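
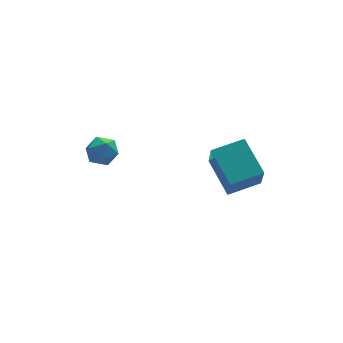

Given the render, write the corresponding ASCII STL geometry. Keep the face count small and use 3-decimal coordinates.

solid 
facet normal -0.997 0.075 0.023
outer loop
vertex -4.29 -0.875 0.304
vertex -4.356 -1.661 0.011
vertex -4.326 -1.521 0.84
endloop
endfacet
facet normal -0.699 0.480 0.531
outer loop
vertex -4.29 -0.875 0.304
vertex -4.326 -1.521 0.84
vertex -3.788 -0.89 0.978
endloop
endfacet
facet normal -0.258 0.942 0.213
outer loop
vertex -4.29 -0.875 0.304
vertex -3.788 -0.89 0.978
vertex -3.485 -0.639 0.235
endloop
endfacet
facet normal -0.284 0.824 -0.490
outer loop
vertex -4.29 -0.875 0.304
vertex -3.485 -0.639 0.235
vertex -3.836 -1.115 -0.363
endloop
endfacet
facet normal -0.740 0.289 -0.608
outer loop
vertex -4.29 -0.875 0.304
vertex -3.836 -1.115 -0.363
vertex -4.356 -1.661 0.011
endloop
endfacet
facet normal -0.308 0.055 0.950
outer loop
vertex -3.788 -0.89 0.978
vertex -4.326 -1.521 0.84
vertex -3.544 -1.685 1.103
endloop
endfacet
facet normal -0.790 -0.600 0.130
outer loop
vertex -4.326 -1.521 0.84
vertex -4.356 -1.661 0.011
vertex -3.895 -2.161 0.505
endloop
endfacet
facet normal -0.374 -0.255 -0.892
outer loop
vertex -4.356 -1.661 0.011
vertex -3.836 -1.115 -0.363
vertex -3.592 -1.91 -0.238
endloop
endfacet
facet normal 0.364 0.613 -0.701
outer loop
vertex -3.836 -1.115 -0.363
vertex -3.485 -0.639 0.235
vertex -3.054 -1.279 -0.1
endloop
endfacet
facet normal 0.404 0.804 0.436
outer loop
vertex -3.485 -0.639 0.235
vertex -3.788 -0.89 0.978
vertex -3.024 -1.139 0.729
endloop
endfacet
facet normal 0.284 -0.824 0.490
outer loop
vertex -3.09 -1.925 0.436
vertex -3.544 -1.685 1.103
vertex -3.895 -2.161 0.505
endloop
endfacet
facet normal 0.258 -0.942 -0.213
outer loop
vertex -3.09 -1.925 0.436
vertex -3.895 -2.161 0.505
vertex -3.592 -1.91 -0.238
endloop
endfacet
facet normal 0.699 -0.480 -0.531
outer loop
vertex -3.09 -1.925 0.436
vertex -3.592 -1.91 -0.238
vertex -3.054 -1.279 -0.1
endloop
endfacet
facet normal 0.997 -0.075 -0.023
outer loop
vertex -3.09 -1.925 0.436
vertex -3.054 -1.279 -0.1
vertex -3.024 -1.139 0.729
endloop
endfacet
facet normal 0.740 -0.289 0.608
outer loop
vertex -3.09 -1.925 0.436
vertex -3.024 -1.139 0.729
vertex -3.544 -1.685 1.103
endloop
endfacet
facet normal -0.364 -0.613 0.701
outer loop
vertex -3.895 -2.161 0.505
vertex -3.544 -1.685 1.103
vertex -4.326 -1.521 0.84
endloop
endfacet
facet normal -0.404 -0.804 -0.436
outer loop
vertex -3.592 -1.91 -0.238
vertex -3.895 -2.161 0.505
vertex -4.356 -1.661 0.011
endloop
endfacet
facet normal 0.308 -0.055 -0.950
outer loop
vertex -3.054 -1.279 -0.1
vertex -3.592 -1.91 -0.238
vertex -3.836 -1.115 -0.363
endloop
endfacet
facet normal 0.790 0.600 -0.130
outer loop
vertex -3.024 -1.139 0.729
vertex -3.054 -1.279 -0.1
vertex -3.485 -0.639 0.235
endloop
endfacet
facet normal 0.374 0.255 0.892
outer loop
vertex -3.544 -1.685 1.103
vertex -3.024 -1.139 0.729
vertex -3.788 -0.89 0.978
endloop
endfacet
facet normal -0.983 -0.047 -0.176
outer loop
vertex 1.263 -4.465 -0.872
vertex 0.999 -2.669 0.123
vertex 1.509 -3.529 -2.495
endloop
endfacet
facet normal 0.128 -0.867 -0.481
outer loop
vertex 3.141 -3.451 -2.203
vertex 1.263 -4.465 -0.872
vertex 1.509 -3.529 -2.495
endloop
endfacet
facet normal -0.983 -0.047 -0.176
outer loop
vertex 1.509 -3.529 -2.495
vertex 0.999 -2.669 0.123
vertex 1.245 -1.733 -1.501
endloop
endfacet
facet normal 0.130 0.495 -0.859
outer loop
vertex 1.245 -1.733 -1.501
vertex 3.141 -3.451 -2.203
vertex 1.509 -3.529 -2.495
endloop
endfacet
facet normal -0.130 -0.495 0.859
outer loop
vertex 1.263 -4.465 -0.872
vertex 2.631 -2.591 0.415
vertex 0.999 -2.669 0.123
endloop
endfacet
facet normal 0.128 -0.868 -0.481
outer loop
vertex 2.895 -4.387 -0.579
vertex 1.263 -4.465 -0.872
vertex 3.141 -3.451 -2.203
endloop
endfacet
facet normal -0.131 -0.495 0.859
outer loop
vertex 2.895 -4.387 -0.579
vertex 2.631 -2.591 0.415
vertex 1.263 -4.465 -0.872
endloop
endfacet
facet normal -0.127 0.868 0.481
outer loop
vertex 0.999 -2.669 0.123
vertex 2.631 -2.591 0.415
vertex 1.245 -1.733 -1.501
endloop
endfacet
facet normal 0.131 0.495 -0.859
outer loop
vertex 2.877 -1.655 -1.208
vertex 3.141 -3.451 -2.203
vertex 1.245 -1.733 -1.501
endloop
endfacet
facet normal -0.128 0.867 0.481
outer loop
vertex 1.245 -1.733 -1.501
vertex 2.631 -2.591 0.415
vertex 2.877 -1.655 -1.208
endloop
endfacet
facet normal 0.983 0.047 0.176
outer loop
vertex 2.877 -1.655 -1.208
vertex 2.895 -4.387 -0.579
vertex 3.141 -3.451 -2.203
endloop
endfacet
facet normal 0.983 0.047 0.176
outer loop
vertex 2.631 -2.591 0.415
vertex 2.895 -4.387 -0.579
vertex 2.877 -1.655 -1.208
endloop
endfacet

endsolid


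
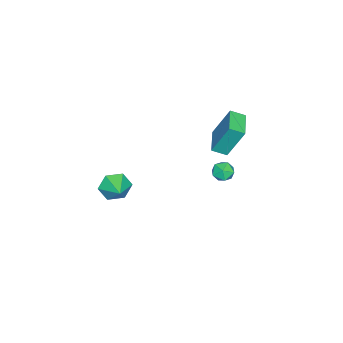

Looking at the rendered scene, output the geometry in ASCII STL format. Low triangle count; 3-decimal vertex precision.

solid 
facet normal -0.932 -0.356 0.071
outer loop
vertex -2.779 1.459 2.547
vertex -3.096 2.213 2.172
vertex -2.587 0.568 0.6
endloop
endfacet
facet normal 0.352 -0.837 0.418
outer loop
vertex -1.124 1.127 0.488
vertex -2.779 1.459 2.547
vertex -2.587 0.568 0.6
endloop
endfacet
facet normal -0.932 -0.356 0.071
outer loop
vertex -2.587 0.568 0.6
vertex -3.096 2.213 2.172
vertex -2.904 1.322 0.224
endloop
endfacet
facet normal 0.089 -0.414 -0.906
outer loop
vertex -2.904 1.322 0.224
vertex -1.124 1.127 0.488
vertex -2.587 0.568 0.6
endloop
endfacet
facet normal -0.089 0.413 0.906
outer loop
vertex -2.779 1.459 2.547
vertex -1.633 2.772 2.06
vertex -3.096 2.213 2.172
endloop
endfacet
facet normal 0.352 -0.838 0.418
outer loop
vertex -1.316 2.018 2.436
vertex -2.779 1.459 2.547
vertex -1.124 1.127 0.488
endloop
endfacet
facet normal -0.089 0.414 0.906
outer loop
vertex -1.316 2.018 2.436
vertex -1.633 2.772 2.06
vertex -2.779 1.459 2.547
endloop
endfacet
facet normal -0.352 0.838 -0.418
outer loop
vertex -3.096 2.213 2.172
vertex -1.633 2.772 2.06
vertex -2.904 1.322 0.224
endloop
endfacet
facet normal 0.089 -0.413 -0.906
outer loop
vertex -1.441 1.881 0.113
vertex -1.124 1.127 0.488
vertex -2.904 1.322 0.224
endloop
endfacet
facet normal -0.352 0.838 -0.418
outer loop
vertex -2.904 1.322 0.224
vertex -1.633 2.772 2.06
vertex -1.441 1.881 0.113
endloop
endfacet
facet normal 0.932 0.356 -0.071
outer loop
vertex -1.441 1.881 0.113
vertex -1.316 2.018 2.436
vertex -1.124 1.127 0.488
endloop
endfacet
facet normal 0.932 0.356 -0.071
outer loop
vertex -1.633 2.772 2.06
vertex -1.316 2.018 2.436
vertex -1.441 1.881 0.113
endloop
endfacet
facet normal -0.724 -0.589 -0.360
outer loop
vertex 0.591 -4.076 -4.229
vertex 0.052 -3.866 -3.488
vertex 0.009 -3.338 -4.265
endloop
endfacet
facet normal 0.657 0.490 -0.572
outer loop
vertex 0.591 -4.076 -4.229
vertex 0.009 -3.338 -4.265
vertex 0.928 -3.154 -3.052
endloop
endfacet
facet normal -0.725 -0.588 -0.359
outer loop
vertex 0.009 -3.338 -4.265
vertex 0.052 -3.866 -3.488
vertex -0.529 -3.128 -3.524
endloop
endfacet
facet normal 0.086 0.973 -0.213
outer loop
vertex 0.009 -3.338 -4.265
vertex -0.529 -3.128 -3.524
vertex 0.928 -3.154 -3.052
endloop
endfacet
facet normal -0.724 -0.588 -0.360
outer loop
vertex -0.529 -3.128 -3.524
vertex 0.052 -3.866 -3.488
vertex -0.487 -3.656 -2.747
endloop
endfacet
facet normal -0.167 0.811 0.560
outer loop
vertex -0.529 -3.128 -3.524
vertex -0.487 -3.656 -2.747
vertex 0.928 -3.154 -3.052
endloop
endfacet
facet normal -0.724 -0.588 -0.360
outer loop
vertex -0.487 -3.656 -2.747
vertex 0.052 -3.866 -3.488
vertex 0.094 -4.393 -2.711
endloop
endfacet
facet normal 0.151 0.167 0.974
outer loop
vertex -0.487 -3.656 -2.747
vertex 0.094 -4.393 -2.711
vertex 0.928 -3.154 -3.052
endloop
endfacet
facet normal -0.725 -0.588 -0.360
outer loop
vertex 0.094 -4.393 -2.711
vertex 0.052 -3.866 -3.488
vertex 0.633 -4.604 -3.452
endloop
endfacet
facet normal 0.722 -0.317 0.615
outer loop
vertex 0.094 -4.393 -2.711
vertex 0.633 -4.604 -3.452
vertex 0.928 -3.154 -3.052
endloop
endfacet
facet normal -0.724 -0.588 -0.360
outer loop
vertex 0.633 -4.604 -3.452
vertex 0.052 -3.866 -3.488
vertex 0.591 -4.076 -4.229
endloop
endfacet
facet normal 0.975 -0.155 -0.158
outer loop
vertex 0.633 -4.604 -3.452
vertex 0.591 -4.076 -4.229
vertex 0.928 -3.154 -3.052
endloop
endfacet
facet normal -0.506 0.716 0.480
outer loop
vertex 2.348 3.749 3.029
vertex 2.632 3.574 3.59
vertex 2.91 4.025 3.21
endloop
endfacet
facet normal -0.380 0.904 -0.197
outer loop
vertex 2.348 3.749 3.029
vertex 2.91 4.025 3.21
vertex 2.818 3.851 2.589
endloop
endfacet
facet normal -0.670 0.405 -0.622
outer loop
vertex 2.348 3.749 3.029
vertex 2.818 3.851 2.589
vertex 2.483 3.291 2.585
endloop
endfacet
facet normal -0.975 -0.088 -0.206
outer loop
vertex 2.348 3.749 3.029
vertex 2.483 3.291 2.585
vertex 2.368 3.121 3.203
endloop
endfacet
facet normal -0.874 0.104 0.475
outer loop
vertex 2.348 3.749 3.029
vertex 2.368 3.121 3.203
vertex 2.632 3.574 3.59
endloop
endfacet
facet normal 0.325 0.897 -0.300
outer loop
vertex 2.818 3.851 2.589
vertex 2.91 4.025 3.21
vertex 3.392 3.739 2.877
endloop
endfacet
facet normal 0.122 0.595 0.795
outer loop
vertex 2.91 4.025 3.21
vertex 2.632 3.574 3.59
vertex 3.277 3.569 3.495
endloop
endfacet
facet normal -0.472 -0.397 0.787
outer loop
vertex 2.632 3.574 3.59
vertex 2.368 3.121 3.203
vertex 2.942 3.009 3.491
endloop
endfacet
facet normal -0.635 -0.706 -0.312
outer loop
vertex 2.368 3.121 3.203
vertex 2.483 3.291 2.585
vertex 2.85 2.835 2.87
endloop
endfacet
facet normal -0.144 0.093 -0.985
outer loop
vertex 2.483 3.291 2.585
vertex 2.818 3.851 2.589
vertex 3.128 3.286 2.49
endloop
endfacet
facet normal 0.975 0.088 0.206
outer loop
vertex 3.412 3.111 3.051
vertex 3.392 3.739 2.877
vertex 3.277 3.569 3.495
endloop
endfacet
facet normal 0.670 -0.405 0.622
outer loop
vertex 3.412 3.111 3.051
vertex 3.277 3.569 3.495
vertex 2.942 3.009 3.491
endloop
endfacet
facet normal 0.380 -0.904 0.197
outer loop
vertex 3.412 3.111 3.051
vertex 2.942 3.009 3.491
vertex 2.85 2.835 2.87
endloop
endfacet
facet normal 0.506 -0.716 -0.480
outer loop
vertex 3.412 3.111 3.051
vertex 2.85 2.835 2.87
vertex 3.128 3.286 2.49
endloop
endfacet
facet normal 0.874 -0.104 -0.475
outer loop
vertex 3.412 3.111 3.051
vertex 3.128 3.286 2.49
vertex 3.392 3.739 2.877
endloop
endfacet
facet normal 0.635 0.706 0.312
outer loop
vertex 3.277 3.569 3.495
vertex 3.392 3.739 2.877
vertex 2.91 4.025 3.21
endloop
endfacet
facet normal 0.144 -0.093 0.985
outer loop
vertex 2.942 3.009 3.491
vertex 3.277 3.569 3.495
vertex 2.632 3.574 3.59
endloop
endfacet
facet normal -0.325 -0.897 0.300
outer loop
vertex 2.85 2.835 2.87
vertex 2.942 3.009 3.491
vertex 2.368 3.121 3.203
endloop
endfacet
facet normal -0.122 -0.595 -0.795
outer loop
vertex 3.128 3.286 2.49
vertex 2.85 2.835 2.87
vertex 2.483 3.291 2.585
endloop
endfacet
facet normal 0.472 0.397 -0.787
outer loop
vertex 3.392 3.739 2.877
vertex 3.128 3.286 2.49
vertex 2.818 3.851 2.589
endloop
endfacet

endsolid


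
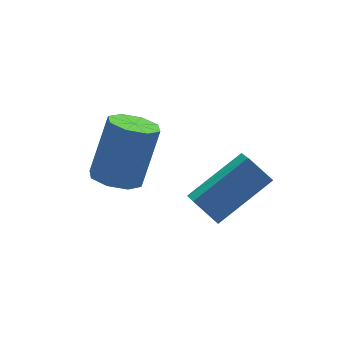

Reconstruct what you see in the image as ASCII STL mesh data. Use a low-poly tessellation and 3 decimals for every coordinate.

solid 
facet normal -0.387 -0.176 -0.905
outer loop
vertex -0.141 1.067 -4.827
vertex -0.681 1.673 -4.714
vertex 0.075 1.621 -5.027
endloop
endfacet
facet normal 0.856 -0.435 -0.280
outer loop
vertex -0.141 1.067 -4.827
vertex 0.075 1.621 -5.027
vertex 0.681 1.441 -2.898
endloop
endfacet
facet normal 0.855 -0.436 -0.280
outer loop
vertex 0.681 1.441 -2.898
vertex 0.075 1.621 -5.027
vertex 0.898 1.995 -3.098
endloop
endfacet
facet normal 0.385 0.176 0.906
outer loop
vertex 0.681 1.441 -2.898
vertex 0.898 1.995 -3.098
vertex 0.141 2.047 -2.786
endloop
endfacet
facet normal -0.387 -0.175 -0.905
outer loop
vertex 0.075 1.621 -5.027
vertex -0.681 1.673 -4.714
vertex -0.152 2.206 -5.043
endloop
endfacet
facet normal 0.848 0.318 -0.424
outer loop
vertex 0.075 1.621 -5.027
vertex -0.152 2.206 -5.043
vertex 0.898 1.995 -3.098
endloop
endfacet
facet normal 0.848 0.318 -0.424
outer loop
vertex 0.898 1.995 -3.098
vertex -0.152 2.206 -5.043
vertex 0.671 2.58 -3.114
endloop
endfacet
facet normal 0.385 0.174 0.906
outer loop
vertex 0.898 1.995 -3.098
vertex 0.671 2.58 -3.114
vertex 0.141 2.047 -2.786
endloop
endfacet
facet normal -0.386 -0.176 -0.906
outer loop
vertex -0.152 2.206 -5.043
vertex -0.681 1.673 -4.714
vertex -0.689 2.479 -4.867
endloop
endfacet
facet normal 0.345 0.883 -0.318
outer loop
vertex -0.152 2.206 -5.043
vertex -0.689 2.479 -4.867
vertex 0.671 2.58 -3.114
endloop
endfacet
facet normal 0.344 0.883 -0.318
outer loop
vertex 0.671 2.58 -3.114
vertex -0.689 2.479 -4.867
vertex 0.133 2.853 -2.938
endloop
endfacet
facet normal 0.385 0.175 0.906
outer loop
vertex 0.671 2.58 -3.114
vertex 0.133 2.853 -2.938
vertex 0.141 2.047 -2.786
endloop
endfacet
facet normal -0.385 -0.176 -0.906
outer loop
vertex -0.689 2.479 -4.867
vertex -0.681 1.673 -4.714
vertex -1.221 2.279 -4.602
endloop
endfacet
facet normal -0.363 0.931 -0.026
outer loop
vertex -0.689 2.479 -4.867
vertex -1.221 2.279 -4.602
vertex 0.133 2.853 -2.938
endloop
endfacet
facet normal -0.363 0.931 -0.026
outer loop
vertex 0.133 2.853 -2.938
vertex -1.221 2.279 -4.602
vertex -0.399 2.653 -2.673
endloop
endfacet
facet normal 0.386 0.175 0.906
outer loop
vertex 0.133 2.853 -2.938
vertex -0.399 2.653 -2.673
vertex 0.141 2.047 -2.786
endloop
endfacet
facet normal -0.385 -0.176 -0.906
outer loop
vertex -1.221 2.279 -4.602
vertex -0.681 1.673 -4.714
vertex -1.438 1.725 -4.402
endloop
endfacet
facet normal -0.855 0.436 0.280
outer loop
vertex -1.221 2.279 -4.602
vertex -1.438 1.725 -4.402
vertex -0.399 2.653 -2.673
endloop
endfacet
facet normal -0.856 0.435 0.281
outer loop
vertex -0.399 2.653 -2.673
vertex -1.438 1.725 -4.402
vertex -0.615 2.099 -2.473
endloop
endfacet
facet normal 0.387 0.176 0.905
outer loop
vertex -0.399 2.653 -2.673
vertex -0.615 2.099 -2.473
vertex 0.141 2.047 -2.786
endloop
endfacet
facet normal -0.385 -0.174 -0.906
outer loop
vertex -1.438 1.725 -4.402
vertex -0.681 1.673 -4.714
vertex -1.211 1.14 -4.386
endloop
endfacet
facet normal -0.848 -0.318 0.424
outer loop
vertex -1.438 1.725 -4.402
vertex -1.211 1.14 -4.386
vertex -0.615 2.099 -2.473
endloop
endfacet
facet normal -0.848 -0.318 0.424
outer loop
vertex -0.615 2.099 -2.473
vertex -1.211 1.14 -4.386
vertex -0.388 1.514 -2.457
endloop
endfacet
facet normal 0.387 0.175 0.905
outer loop
vertex -0.615 2.099 -2.473
vertex -0.388 1.514 -2.457
vertex 0.141 2.047 -2.786
endloop
endfacet
facet normal -0.385 -0.175 -0.906
outer loop
vertex -1.211 1.14 -4.386
vertex -0.681 1.673 -4.714
vertex -0.673 0.867 -4.562
endloop
endfacet
facet normal -0.344 -0.883 0.318
outer loop
vertex -1.211 1.14 -4.386
vertex -0.673 0.867 -4.562
vertex -0.388 1.514 -2.457
endloop
endfacet
facet normal -0.345 -0.883 0.318
outer loop
vertex -0.388 1.514 -2.457
vertex -0.673 0.867 -4.562
vertex 0.149 1.241 -2.633
endloop
endfacet
facet normal 0.386 0.176 0.906
outer loop
vertex -0.388 1.514 -2.457
vertex 0.149 1.241 -2.633
vertex 0.141 2.047 -2.786
endloop
endfacet
facet normal -0.386 -0.175 -0.906
outer loop
vertex -0.673 0.867 -4.562
vertex -0.681 1.673 -4.714
vertex -0.141 1.067 -4.827
endloop
endfacet
facet normal 0.363 -0.931 0.026
outer loop
vertex -0.673 0.867 -4.562
vertex -0.141 1.067 -4.827
vertex 0.149 1.241 -2.633
endloop
endfacet
facet normal 0.363 -0.931 0.026
outer loop
vertex 0.149 1.241 -2.633
vertex -0.141 1.067 -4.827
vertex 0.681 1.441 -2.898
endloop
endfacet
facet normal 0.385 0.176 0.906
outer loop
vertex 0.149 1.241 -2.633
vertex 0.681 1.441 -2.898
vertex 0.141 2.047 -2.786
endloop
endfacet
facet normal -0.860 -0.060 -0.508
outer loop
vertex 0.715 -1.965 -4.404
vertex 0.245 -1.369 -3.678
vertex 0.952 -1.177 -4.898
endloop
endfacet
facet normal 0.447 -0.568 -0.691
outer loop
vertex 2.775 -1.051 -3.822
vertex 0.715 -1.965 -4.404
vertex 0.952 -1.177 -4.898
endloop
endfacet
facet normal -0.860 -0.060 -0.508
outer loop
vertex 0.952 -1.177 -4.898
vertex 0.245 -1.369 -3.678
vertex 0.482 -0.581 -4.172
endloop
endfacet
facet normal 0.247 0.821 -0.514
outer loop
vertex 0.482 -0.581 -4.172
vertex 2.775 -1.051 -3.822
vertex 0.952 -1.177 -4.898
endloop
endfacet
facet normal -0.247 -0.821 0.514
outer loop
vertex 0.715 -1.965 -4.404
vertex 2.068 -1.243 -2.602
vertex 0.245 -1.369 -3.678
endloop
endfacet
facet normal 0.447 -0.568 -0.691
outer loop
vertex 2.538 -1.839 -3.328
vertex 0.715 -1.965 -4.404
vertex 2.775 -1.051 -3.822
endloop
endfacet
facet normal -0.247 -0.821 0.514
outer loop
vertex 2.538 -1.839 -3.328
vertex 2.068 -1.243 -2.602
vertex 0.715 -1.965 -4.404
endloop
endfacet
facet normal -0.447 0.568 0.691
outer loop
vertex 0.245 -1.369 -3.678
vertex 2.068 -1.243 -2.602
vertex 0.482 -0.581 -4.172
endloop
endfacet
facet normal 0.247 0.821 -0.514
outer loop
vertex 2.305 -0.455 -3.096
vertex 2.775 -1.051 -3.822
vertex 0.482 -0.581 -4.172
endloop
endfacet
facet normal -0.447 0.568 0.691
outer loop
vertex 0.482 -0.581 -4.172
vertex 2.068 -1.243 -2.602
vertex 2.305 -0.455 -3.096
endloop
endfacet
facet normal 0.860 0.060 0.508
outer loop
vertex 2.305 -0.455 -3.096
vertex 2.538 -1.839 -3.328
vertex 2.775 -1.051 -3.822
endloop
endfacet
facet normal 0.860 0.060 0.508
outer loop
vertex 2.068 -1.243 -2.602
vertex 2.538 -1.839 -3.328
vertex 2.305 -0.455 -3.096
endloop
endfacet

endsolid


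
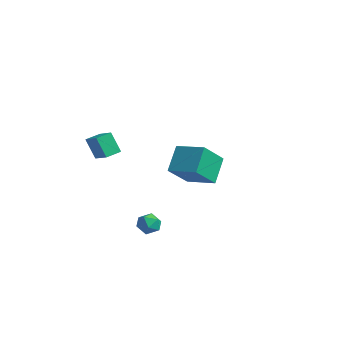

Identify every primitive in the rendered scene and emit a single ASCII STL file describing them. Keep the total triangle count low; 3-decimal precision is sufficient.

solid 
facet normal -0.368 0.877 0.308
outer loop
vertex 1.99 -2.493 -0.191
vertex 1.354 -2.728 -0.282
vertex 1.665 -2.809 0.321
endloop
endfacet
facet normal 0.260 0.739 0.621
outer loop
vertex 1.99 -2.493 -0.191
vertex 1.665 -2.809 0.321
vertex 2.325 -2.941 0.202
endloop
endfacet
facet normal 0.748 0.655 0.109
outer loop
vertex 1.99 -2.493 -0.191
vertex 2.325 -2.941 0.202
vertex 2.423 -2.94 -0.474
endloop
endfacet
facet normal 0.423 0.740 -0.522
outer loop
vertex 1.99 -2.493 -0.191
vertex 2.423 -2.94 -0.474
vertex 1.823 -2.809 -0.774
endloop
endfacet
facet normal -0.267 0.877 -0.399
outer loop
vertex 1.99 -2.493 -0.191
vertex 1.823 -2.809 -0.774
vertex 1.354 -2.728 -0.282
endloop
endfacet
facet normal 0.200 0.122 0.972
outer loop
vertex 2.325 -2.941 0.202
vertex 1.665 -2.809 0.321
vertex 1.897 -3.451 0.354
endloop
endfacet
facet normal -0.815 0.343 0.467
outer loop
vertex 1.665 -2.809 0.321
vertex 1.354 -2.728 -0.282
vertex 1.297 -3.32 0.054
endloop
endfacet
facet normal -0.651 0.344 -0.677
outer loop
vertex 1.354 -2.728 -0.282
vertex 1.823 -2.809 -0.774
vertex 1.395 -3.319 -0.622
endloop
endfacet
facet normal 0.465 0.123 -0.877
outer loop
vertex 1.823 -2.809 -0.774
vertex 2.423 -2.94 -0.474
vertex 2.055 -3.451 -0.741
endloop
endfacet
facet normal 0.990 -0.014 0.143
outer loop
vertex 2.423 -2.94 -0.474
vertex 2.325 -2.941 0.202
vertex 2.366 -3.532 -0.138
endloop
endfacet
facet normal -0.423 -0.740 0.522
outer loop
vertex 1.73 -3.767 -0.229
vertex 1.897 -3.451 0.354
vertex 1.297 -3.32 0.054
endloop
endfacet
facet normal -0.748 -0.655 -0.109
outer loop
vertex 1.73 -3.767 -0.229
vertex 1.297 -3.32 0.054
vertex 1.395 -3.319 -0.622
endloop
endfacet
facet normal -0.260 -0.739 -0.621
outer loop
vertex 1.73 -3.767 -0.229
vertex 1.395 -3.319 -0.622
vertex 2.055 -3.451 -0.741
endloop
endfacet
facet normal 0.368 -0.877 -0.308
outer loop
vertex 1.73 -3.767 -0.229
vertex 2.055 -3.451 -0.741
vertex 2.366 -3.532 -0.138
endloop
endfacet
facet normal 0.267 -0.877 0.399
outer loop
vertex 1.73 -3.767 -0.229
vertex 2.366 -3.532 -0.138
vertex 1.897 -3.451 0.354
endloop
endfacet
facet normal -0.465 -0.123 0.877
outer loop
vertex 1.297 -3.32 0.054
vertex 1.897 -3.451 0.354
vertex 1.665 -2.809 0.321
endloop
endfacet
facet normal -0.990 0.014 -0.143
outer loop
vertex 1.395 -3.319 -0.622
vertex 1.297 -3.32 0.054
vertex 1.354 -2.728 -0.282
endloop
endfacet
facet normal -0.200 -0.122 -0.972
outer loop
vertex 2.055 -3.451 -0.741
vertex 1.395 -3.319 -0.622
vertex 1.823 -2.809 -0.774
endloop
endfacet
facet normal 0.815 -0.343 -0.467
outer loop
vertex 2.366 -3.532 -0.138
vertex 2.055 -3.451 -0.741
vertex 2.423 -2.94 -0.474
endloop
endfacet
facet normal 0.651 -0.344 0.677
outer loop
vertex 1.897 -3.451 0.354
vertex 2.366 -3.532 -0.138
vertex 2.325 -2.941 0.202
endloop
endfacet
facet normal -0.931 -0.317 -0.182
outer loop
vertex -2.654 1.501 0.395
vertex -3.252 2.527 1.666
vertex -2.899 2.965 -0.901
endloop
endfacet
facet normal 0.343 -0.590 -0.731
outer loop
vertex -1.288 3.513 -0.586
vertex -2.654 1.501 0.395
vertex -2.899 2.965 -0.901
endloop
endfacet
facet normal -0.931 -0.316 -0.182
outer loop
vertex -2.899 2.965 -0.901
vertex -3.252 2.527 1.666
vertex -3.496 3.991 0.371
endloop
endfacet
facet normal -0.124 0.743 -0.658
outer loop
vertex -3.496 3.991 0.371
vertex -1.288 3.513 -0.586
vertex -2.899 2.965 -0.901
endloop
endfacet
facet normal 0.124 -0.743 0.658
outer loop
vertex -2.654 1.501 0.395
vertex -1.641 3.075 1.981
vertex -3.252 2.527 1.666
endloop
endfacet
facet normal 0.343 -0.590 -0.731
outer loop
vertex -1.044 2.049 0.709
vertex -2.654 1.501 0.395
vertex -1.288 3.513 -0.586
endloop
endfacet
facet normal 0.125 -0.743 0.658
outer loop
vertex -1.044 2.049 0.709
vertex -1.641 3.075 1.981
vertex -2.654 1.501 0.395
endloop
endfacet
facet normal -0.343 0.589 0.731
outer loop
vertex -3.252 2.527 1.666
vertex -1.641 3.075 1.981
vertex -3.496 3.991 0.371
endloop
endfacet
facet normal -0.124 0.743 -0.658
outer loop
vertex -1.886 4.539 0.685
vertex -1.288 3.513 -0.586
vertex -3.496 3.991 0.371
endloop
endfacet
facet normal -0.343 0.590 0.731
outer loop
vertex -3.496 3.991 0.371
vertex -1.641 3.075 1.981
vertex -1.886 4.539 0.685
endloop
endfacet
facet normal 0.931 0.317 0.182
outer loop
vertex -1.886 4.539 0.685
vertex -1.044 2.049 0.709
vertex -1.288 3.513 -0.586
endloop
endfacet
facet normal 0.931 0.317 0.182
outer loop
vertex -1.641 3.075 1.981
vertex -1.044 2.049 0.709
vertex -1.886 4.539 0.685
endloop
endfacet
facet normal -0.910 0.065 -0.409
outer loop
vertex -3.032 -3.301 3.779
vertex -3.035 -2.423 3.926
vertex -2.494 -3.103 2.612
endloop
endfacet
facet normal 0.003 -0.986 -0.166
outer loop
vertex -1.465 -3.177 3.074
vertex -3.032 -3.301 3.779
vertex -2.494 -3.103 2.612
endloop
endfacet
facet normal -0.910 0.065 -0.409
outer loop
vertex -2.494 -3.103 2.612
vertex -3.035 -2.423 3.926
vertex -2.497 -2.226 2.759
endloop
endfacet
facet normal 0.414 0.152 -0.898
outer loop
vertex -2.497 -2.226 2.759
vertex -1.465 -3.177 3.074
vertex -2.494 -3.103 2.612
endloop
endfacet
facet normal -0.414 -0.152 0.898
outer loop
vertex -3.032 -3.301 3.779
vertex -2.006 -2.497 4.388
vertex -3.035 -2.423 3.926
endloop
endfacet
facet normal 0.004 -0.986 -0.165
outer loop
vertex -2.003 -3.374 4.241
vertex -3.032 -3.301 3.779
vertex -1.465 -3.177 3.074
endloop
endfacet
facet normal -0.414 -0.152 0.898
outer loop
vertex -2.003 -3.374 4.241
vertex -2.006 -2.497 4.388
vertex -3.032 -3.301 3.779
endloop
endfacet
facet normal -0.003 0.986 0.165
outer loop
vertex -3.035 -2.423 3.926
vertex -2.006 -2.497 4.388
vertex -2.497 -2.226 2.759
endloop
endfacet
facet normal 0.414 0.152 -0.898
outer loop
vertex -1.468 -2.299 3.221
vertex -1.465 -3.177 3.074
vertex -2.497 -2.226 2.759
endloop
endfacet
facet normal -0.004 0.986 0.165
outer loop
vertex -2.497 -2.226 2.759
vertex -2.006 -2.497 4.388
vertex -1.468 -2.299 3.221
endloop
endfacet
facet normal 0.910 -0.065 0.409
outer loop
vertex -1.468 -2.299 3.221
vertex -2.003 -3.374 4.241
vertex -1.465 -3.177 3.074
endloop
endfacet
facet normal 0.910 -0.065 0.409
outer loop
vertex -2.006 -2.497 4.388
vertex -2.003 -3.374 4.241
vertex -1.468 -2.299 3.221
endloop
endfacet

endsolid


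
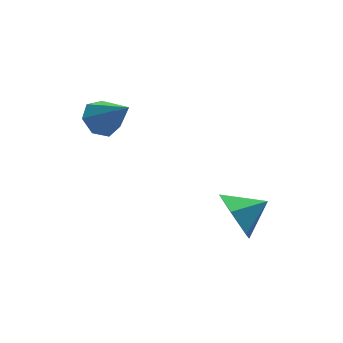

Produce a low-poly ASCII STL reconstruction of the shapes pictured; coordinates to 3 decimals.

solid 
facet normal -0.352 0.650 -0.674
outer loop
vertex 0.576 2.163 1.934
vertex 0.01 2.31 2.371
vertex 0.662 2.637 2.346
endloop
endfacet
facet normal 0.990 -0.130 -0.058
outer loop
vertex 0.576 2.163 1.934
vertex 0.662 2.637 2.346
vertex 0.55 1.31 3.409
endloop
endfacet
facet normal -0.351 0.649 -0.675
outer loop
vertex 0.662 2.637 2.346
vertex 0.01 2.31 2.371
vertex 0.257 2.865 2.776
endloop
endfacet
facet normal 0.767 0.361 0.531
outer loop
vertex 0.662 2.637 2.346
vertex 0.257 2.865 2.776
vertex 0.55 1.31 3.409
endloop
endfacet
facet normal -0.351 0.649 -0.675
outer loop
vertex 0.257 2.865 2.776
vertex 0.01 2.31 2.371
vertex -0.335 2.675 2.901
endloop
endfacet
facet normal 0.070 0.387 0.919
outer loop
vertex 0.257 2.865 2.776
vertex -0.335 2.675 2.901
vertex 0.55 1.31 3.409
endloop
endfacet
facet normal -0.351 0.649 -0.675
outer loop
vertex -0.335 2.675 2.901
vertex 0.01 2.31 2.371
vertex -0.667 2.21 2.627
endloop
endfacet
facet normal -0.575 -0.070 0.815
outer loop
vertex -0.335 2.675 2.901
vertex -0.667 2.21 2.627
vertex 0.55 1.31 3.409
endloop
endfacet
facet normal -0.351 0.650 -0.674
outer loop
vertex -0.667 2.21 2.627
vertex 0.01 2.31 2.371
vertex -0.49 1.821 2.16
endloop
endfacet
facet normal -0.684 -0.667 0.296
outer loop
vertex -0.667 2.21 2.627
vertex -0.49 1.821 2.16
vertex 0.55 1.31 3.409
endloop
endfacet
facet normal -0.352 0.650 -0.674
outer loop
vertex -0.49 1.821 2.16
vertex 0.01 2.31 2.371
vertex 0.063 1.8 1.851
endloop
endfacet
facet normal -0.174 -0.954 -0.246
outer loop
vertex -0.49 1.821 2.16
vertex 0.063 1.8 1.851
vertex 0.55 1.31 3.409
endloop
endfacet
facet normal -0.351 0.650 -0.674
outer loop
vertex 0.063 1.8 1.851
vertex 0.01 2.31 2.371
vertex 0.576 2.163 1.934
endloop
endfacet
facet normal 0.571 -0.715 -0.403
outer loop
vertex 0.063 1.8 1.851
vertex 0.576 2.163 1.934
vertex 0.55 1.31 3.409
endloop
endfacet
facet normal -0.913 0.089 -0.399
outer loop
vertex 3.313 -0.809 -1.338
vertex 2.937 -1.347 -0.597
vertex 2.996 -0.362 -0.513
endloop
endfacet
facet normal 0.740 0.668 -0.078
outer loop
vertex 3.313 -0.809 -1.338
vertex 2.996 -0.362 -0.513
vertex 4.023 -1.453 -0.123
endloop
endfacet
facet normal -0.913 0.089 -0.399
outer loop
vertex 2.996 -0.362 -0.513
vertex 2.937 -1.347 -0.597
vertex 2.62 -0.901 0.228
endloop
endfacet
facet normal 0.412 0.625 0.663
outer loop
vertex 2.996 -0.362 -0.513
vertex 2.62 -0.901 0.228
vertex 4.023 -1.453 -0.123
endloop
endfacet
facet normal -0.913 0.089 -0.399
outer loop
vertex 2.62 -0.901 0.228
vertex 2.937 -1.347 -0.597
vertex 2.561 -1.885 0.144
endloop
endfacet
facet normal 0.206 -0.095 0.974
outer loop
vertex 2.62 -0.901 0.228
vertex 2.561 -1.885 0.144
vertex 4.023 -1.453 -0.123
endloop
endfacet
facet normal -0.913 0.089 -0.399
outer loop
vertex 2.561 -1.885 0.144
vertex 2.937 -1.347 -0.597
vertex 2.878 -2.332 -0.681
endloop
endfacet
facet normal 0.328 -0.772 0.544
outer loop
vertex 2.561 -1.885 0.144
vertex 2.878 -2.332 -0.681
vertex 4.023 -1.453 -0.123
endloop
endfacet
facet normal -0.913 0.089 -0.398
outer loop
vertex 2.878 -2.332 -0.681
vertex 2.937 -1.347 -0.597
vertex 3.253 -1.794 -1.422
endloop
endfacet
facet normal 0.656 -0.729 -0.197
outer loop
vertex 2.878 -2.332 -0.681
vertex 3.253 -1.794 -1.422
vertex 4.023 -1.453 -0.123
endloop
endfacet
facet normal -0.913 0.090 -0.398
outer loop
vertex 3.253 -1.794 -1.422
vertex 2.937 -1.347 -0.597
vertex 3.313 -0.809 -1.338
endloop
endfacet
facet normal 0.861 -0.009 -0.508
outer loop
vertex 3.253 -1.794 -1.422
vertex 3.313 -0.809 -1.338
vertex 4.023 -1.453 -0.123
endloop
endfacet

endsolid


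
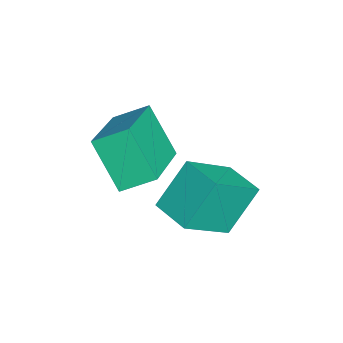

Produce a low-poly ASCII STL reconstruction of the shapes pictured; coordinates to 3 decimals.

solid 
facet normal -0.518 0.598 -0.612
outer loop
vertex 2.832 1.601 -2.359
vertex 3.54 2.204 -2.369
vertex 3.32 1.011 -3.347
endloop
endfacet
facet normal -0.762 -0.648 0.011
outer loop
vertex 4.06 0.156 -2.471
vertex 2.832 1.601 -2.359
vertex 3.32 1.011 -3.347
endloop
endfacet
facet normal -0.518 0.598 -0.612
outer loop
vertex 3.32 1.011 -3.347
vertex 3.54 2.204 -2.369
vertex 4.028 1.614 -3.357
endloop
endfacet
facet normal 0.391 -0.472 -0.790
outer loop
vertex 4.028 1.614 -3.357
vertex 4.06 0.156 -2.471
vertex 3.32 1.011 -3.347
endloop
endfacet
facet normal -0.391 0.472 0.790
outer loop
vertex 2.832 1.601 -2.359
vertex 4.28 1.349 -1.493
vertex 3.54 2.204 -2.369
endloop
endfacet
facet normal -0.762 -0.648 0.011
outer loop
vertex 3.572 0.746 -1.483
vertex 2.832 1.601 -2.359
vertex 4.06 0.156 -2.471
endloop
endfacet
facet normal -0.391 0.472 0.790
outer loop
vertex 3.572 0.746 -1.483
vertex 4.28 1.349 -1.493
vertex 2.832 1.601 -2.359
endloop
endfacet
facet normal 0.762 0.648 -0.011
outer loop
vertex 3.54 2.204 -2.369
vertex 4.28 1.349 -1.493
vertex 4.028 1.614 -3.357
endloop
endfacet
facet normal 0.391 -0.472 -0.790
outer loop
vertex 4.768 0.759 -2.481
vertex 4.06 0.156 -2.471
vertex 4.028 1.614 -3.357
endloop
endfacet
facet normal 0.762 0.648 -0.011
outer loop
vertex 4.028 1.614 -3.357
vertex 4.28 1.349 -1.493
vertex 4.768 0.759 -2.481
endloop
endfacet
facet normal 0.518 -0.598 0.612
outer loop
vertex 4.768 0.759 -2.481
vertex 3.572 0.746 -1.483
vertex 4.06 0.156 -2.471
endloop
endfacet
facet normal 0.518 -0.598 0.612
outer loop
vertex 4.28 1.349 -1.493
vertex 3.572 0.746 -1.483
vertex 4.768 0.759 -2.481
endloop
endfacet
facet normal -0.901 0.153 -0.405
outer loop
vertex 1.54 -0.122 -1.573
vertex 2.115 0.47 -2.629
vertex 1.59 -0.882 -1.972
endloop
endfacet
facet normal -0.429 -0.442 0.788
outer loop
vertex 3.285 -1.17 -1.211
vertex 1.54 -0.122 -1.573
vertex 1.59 -0.882 -1.972
endloop
endfacet
facet normal -0.901 0.153 -0.405
outer loop
vertex 1.59 -0.882 -1.972
vertex 2.115 0.47 -2.629
vertex 2.165 -0.291 -3.028
endloop
endfacet
facet normal 0.058 -0.884 -0.463
outer loop
vertex 2.165 -0.291 -3.028
vertex 3.285 -1.17 -1.211
vertex 1.59 -0.882 -1.972
endloop
endfacet
facet normal -0.058 0.884 0.464
outer loop
vertex 1.54 -0.122 -1.573
vertex 3.81 0.182 -1.868
vertex 2.115 0.47 -2.629
endloop
endfacet
facet normal -0.429 -0.441 0.788
outer loop
vertex 3.235 -0.409 -0.812
vertex 1.54 -0.122 -1.573
vertex 3.285 -1.17 -1.211
endloop
endfacet
facet normal -0.058 0.884 0.463
outer loop
vertex 3.235 -0.409 -0.812
vertex 3.81 0.182 -1.868
vertex 1.54 -0.122 -1.573
endloop
endfacet
facet normal 0.429 0.441 -0.788
outer loop
vertex 2.115 0.47 -2.629
vertex 3.81 0.182 -1.868
vertex 2.165 -0.291 -3.028
endloop
endfacet
facet normal 0.059 -0.884 -0.464
outer loop
vertex 3.86 -0.578 -2.267
vertex 3.285 -1.17 -1.211
vertex 2.165 -0.291 -3.028
endloop
endfacet
facet normal 0.429 0.442 -0.788
outer loop
vertex 2.165 -0.291 -3.028
vertex 3.81 0.182 -1.868
vertex 3.86 -0.578 -2.267
endloop
endfacet
facet normal 0.901 -0.153 0.405
outer loop
vertex 3.86 -0.578 -2.267
vertex 3.235 -0.409 -0.812
vertex 3.285 -1.17 -1.211
endloop
endfacet
facet normal 0.901 -0.153 0.405
outer loop
vertex 3.81 0.182 -1.868
vertex 3.235 -0.409 -0.812
vertex 3.86 -0.578 -2.267
endloop
endfacet

endsolid


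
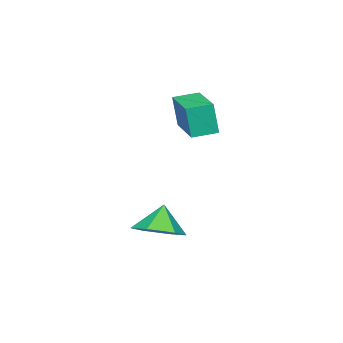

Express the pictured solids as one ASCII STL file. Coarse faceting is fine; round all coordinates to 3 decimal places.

solid 
facet normal -0.639 -0.767 -0.067
outer loop
vertex -0.421 1.428 1.674
vertex -1.18 2.049 1.805
vertex -0.501 1.61 0.349
endloop
endfacet
facet normal 0.767 -0.628 -0.133
outer loop
vertex 0.7 3.051 0.475
vertex -0.421 1.428 1.674
vertex -0.501 1.61 0.349
endloop
endfacet
facet normal -0.639 -0.767 -0.067
outer loop
vertex -0.501 1.61 0.349
vertex -1.18 2.049 1.805
vertex -1.26 2.231 0.48
endloop
endfacet
facet normal -0.059 0.136 -0.989
outer loop
vertex -1.26 2.231 0.48
vertex 0.7 3.051 0.475
vertex -0.501 1.61 0.349
endloop
endfacet
facet normal 0.059 -0.136 0.989
outer loop
vertex -0.421 1.428 1.674
vertex 0.021 3.49 1.931
vertex -1.18 2.049 1.805
endloop
endfacet
facet normal 0.767 -0.628 -0.133
outer loop
vertex 0.78 2.869 1.8
vertex -0.421 1.428 1.674
vertex 0.7 3.051 0.475
endloop
endfacet
facet normal 0.059 -0.136 0.989
outer loop
vertex 0.78 2.869 1.8
vertex 0.021 3.49 1.931
vertex -0.421 1.428 1.674
endloop
endfacet
facet normal -0.767 0.628 0.133
outer loop
vertex -1.18 2.049 1.805
vertex 0.021 3.49 1.931
vertex -1.26 2.231 0.48
endloop
endfacet
facet normal -0.059 0.136 -0.989
outer loop
vertex -0.059 3.672 0.606
vertex 0.7 3.051 0.475
vertex -1.26 2.231 0.48
endloop
endfacet
facet normal -0.767 0.628 0.133
outer loop
vertex -1.26 2.231 0.48
vertex 0.021 3.49 1.931
vertex -0.059 3.672 0.606
endloop
endfacet
facet normal 0.639 0.767 0.067
outer loop
vertex -0.059 3.672 0.606
vertex 0.78 2.869 1.8
vertex 0.7 3.051 0.475
endloop
endfacet
facet normal 0.639 0.767 0.067
outer loop
vertex 0.021 3.49 1.931
vertex 0.78 2.869 1.8
vertex -0.059 3.672 0.606
endloop
endfacet
facet normal 0.479 0.154 -0.864
outer loop
vertex 4.424 3.931 -2.242
vertex 3.618 3.809 -2.711
vertex 3.867 4.668 -2.42
endloop
endfacet
facet normal 0.255 0.405 0.878
outer loop
vertex 4.424 3.931 -2.242
vertex 3.867 4.668 -2.42
vertex 3.062 3.631 -1.709
endloop
endfacet
facet normal 0.479 0.154 -0.864
outer loop
vertex 3.867 4.668 -2.42
vertex 3.618 3.809 -2.711
vertex 3.061 4.546 -2.888
endloop
endfacet
facet normal -0.430 0.713 0.554
outer loop
vertex 3.867 4.668 -2.42
vertex 3.061 4.546 -2.888
vertex 3.062 3.631 -1.709
endloop
endfacet
facet normal 0.479 0.155 -0.864
outer loop
vertex 3.061 4.546 -2.888
vertex 3.618 3.809 -2.711
vertex 2.812 3.688 -3.18
endloop
endfacet
facet normal -0.960 0.220 0.172
outer loop
vertex 3.061 4.546 -2.888
vertex 2.812 3.688 -3.18
vertex 3.062 3.631 -1.709
endloop
endfacet
facet normal 0.479 0.155 -0.864
outer loop
vertex 2.812 3.688 -3.18
vertex 3.618 3.809 -2.711
vertex 3.369 2.951 -3.003
endloop
endfacet
facet normal -0.806 -0.581 0.114
outer loop
vertex 2.812 3.688 -3.18
vertex 3.369 2.951 -3.003
vertex 3.062 3.631 -1.709
endloop
endfacet
facet normal 0.479 0.155 -0.864
outer loop
vertex 3.369 2.951 -3.003
vertex 3.618 3.809 -2.711
vertex 4.175 3.073 -2.534
endloop
endfacet
facet normal -0.121 -0.890 0.439
outer loop
vertex 3.369 2.951 -3.003
vertex 4.175 3.073 -2.534
vertex 3.062 3.631 -1.709
endloop
endfacet
facet normal 0.479 0.155 -0.864
outer loop
vertex 4.175 3.073 -2.534
vertex 3.618 3.809 -2.711
vertex 4.424 3.931 -2.242
endloop
endfacet
facet normal 0.409 -0.398 0.821
outer loop
vertex 4.175 3.073 -2.534
vertex 4.424 3.931 -2.242
vertex 3.062 3.631 -1.709
endloop
endfacet

endsolid


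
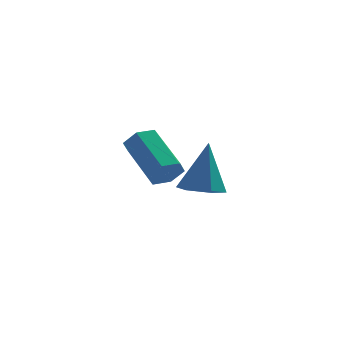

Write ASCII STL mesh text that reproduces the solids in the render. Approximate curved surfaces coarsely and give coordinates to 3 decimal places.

solid 
facet normal -0.114 -0.244 -0.963
outer loop
vertex 1.763 2.144 -1.81
vertex 1.248 1.457 -1.575
vertex 0.883 2.254 -1.734
endloop
endfacet
facet normal 0.131 0.988 0.084
outer loop
vertex 1.763 2.144 -1.81
vertex 0.883 2.254 -1.734
vertex 1.492 1.983 0.495
endloop
endfacet
facet normal -0.114 -0.244 -0.963
outer loop
vertex 0.883 2.254 -1.734
vertex 1.248 1.457 -1.575
vertex 0.368 1.567 -1.499
endloop
endfacet
facet normal -0.722 0.635 0.274
outer loop
vertex 0.883 2.254 -1.734
vertex 0.368 1.567 -1.499
vertex 1.492 1.983 0.495
endloop
endfacet
facet normal -0.114 -0.244 -0.963
outer loop
vertex 0.368 1.567 -1.499
vertex 1.248 1.457 -1.575
vertex 0.733 0.771 -1.34
endloop
endfacet
facet normal -0.814 -0.270 0.515
outer loop
vertex 0.368 1.567 -1.499
vertex 0.733 0.771 -1.34
vertex 1.492 1.983 0.495
endloop
endfacet
facet normal -0.114 -0.244 -0.963
outer loop
vertex 0.733 0.771 -1.34
vertex 1.248 1.457 -1.575
vertex 1.613 0.661 -1.416
endloop
endfacet
facet normal -0.054 -0.823 0.566
outer loop
vertex 0.733 0.771 -1.34
vertex 1.613 0.661 -1.416
vertex 1.492 1.983 0.495
endloop
endfacet
facet normal -0.113 -0.244 -0.963
outer loop
vertex 1.613 0.661 -1.416
vertex 1.248 1.457 -1.575
vertex 2.128 1.348 -1.651
endloop
endfacet
facet normal 0.799 -0.470 0.376
outer loop
vertex 1.613 0.661 -1.416
vertex 2.128 1.348 -1.651
vertex 1.492 1.983 0.495
endloop
endfacet
facet normal -0.113 -0.244 -0.963
outer loop
vertex 2.128 1.348 -1.651
vertex 1.248 1.457 -1.575
vertex 1.763 2.144 -1.81
endloop
endfacet
facet normal 0.890 0.435 0.135
outer loop
vertex 2.128 1.348 -1.651
vertex 1.763 2.144 -1.81
vertex 1.492 1.983 0.495
endloop
endfacet
facet normal 0.457 -0.719 -0.524
outer loop
vertex 0.659 -3.017 1.27
vertex 0.212 -2.933 0.765
vertex 0.788 -2.572 0.772
endloop
endfacet
facet normal 0.869 0.236 0.436
outer loop
vertex 0.659 -3.017 1.27
vertex 0.788 -2.572 0.772
vertex -0.225 -1.63 2.281
endloop
endfacet
facet normal 0.869 0.236 0.436
outer loop
vertex -0.225 -1.63 2.281
vertex 0.788 -2.572 0.772
vertex -0.096 -1.185 1.783
endloop
endfacet
facet normal -0.459 0.718 0.523
outer loop
vertex -0.225 -1.63 2.281
vertex -0.096 -1.185 1.783
vertex -0.672 -1.547 1.775
endloop
endfacet
facet normal 0.457 -0.719 -0.524
outer loop
vertex 0.788 -2.572 0.772
vertex 0.212 -2.933 0.765
vertex 0.341 -2.488 0.267
endloop
endfacet
facet normal 0.599 0.685 -0.416
outer loop
vertex 0.788 -2.572 0.772
vertex 0.341 -2.488 0.267
vertex -0.096 -1.185 1.783
endloop
endfacet
facet normal 0.598 0.685 -0.416
outer loop
vertex -0.096 -1.185 1.783
vertex 0.341 -2.488 0.267
vertex -0.543 -1.102 1.277
endloop
endfacet
facet normal -0.459 0.718 0.523
outer loop
vertex -0.096 -1.185 1.783
vertex -0.543 -1.102 1.277
vertex -0.672 -1.547 1.775
endloop
endfacet
facet normal 0.459 -0.718 -0.523
outer loop
vertex 0.341 -2.488 0.267
vertex 0.212 -2.933 0.765
vertex -0.235 -2.85 0.259
endloop
endfacet
facet normal -0.270 0.449 -0.852
outer loop
vertex 0.341 -2.488 0.267
vertex -0.235 -2.85 0.259
vertex -0.543 -1.102 1.277
endloop
endfacet
facet normal -0.271 0.448 -0.852
outer loop
vertex -0.543 -1.102 1.277
vertex -0.235 -2.85 0.259
vertex -1.119 -1.463 1.27
endloop
endfacet
facet normal -0.457 0.719 0.524
outer loop
vertex -0.543 -1.102 1.277
vertex -1.119 -1.463 1.27
vertex -0.672 -1.547 1.775
endloop
endfacet
facet normal 0.459 -0.718 -0.523
outer loop
vertex -0.235 -2.85 0.259
vertex 0.212 -2.933 0.765
vertex -0.364 -3.295 0.757
endloop
endfacet
facet normal -0.869 -0.236 -0.436
outer loop
vertex -0.235 -2.85 0.259
vertex -0.364 -3.295 0.757
vertex -1.119 -1.463 1.27
endloop
endfacet
facet normal -0.869 -0.236 -0.436
outer loop
vertex -1.119 -1.463 1.27
vertex -0.364 -3.295 0.757
vertex -1.248 -1.908 1.768
endloop
endfacet
facet normal -0.457 0.719 0.524
outer loop
vertex -1.119 -1.463 1.27
vertex -1.248 -1.908 1.768
vertex -0.672 -1.547 1.775
endloop
endfacet
facet normal 0.459 -0.718 -0.523
outer loop
vertex -0.364 -3.295 0.757
vertex 0.212 -2.933 0.765
vertex 0.083 -3.378 1.263
endloop
endfacet
facet normal -0.598 -0.685 0.416
outer loop
vertex -0.364 -3.295 0.757
vertex 0.083 -3.378 1.263
vertex -1.248 -1.908 1.768
endloop
endfacet
facet normal -0.598 -0.685 0.416
outer loop
vertex -1.248 -1.908 1.768
vertex 0.083 -3.378 1.263
vertex -0.801 -1.992 2.273
endloop
endfacet
facet normal -0.457 0.719 0.524
outer loop
vertex -1.248 -1.908 1.768
vertex -0.801 -1.992 2.273
vertex -0.672 -1.547 1.775
endloop
endfacet
facet normal 0.457 -0.719 -0.524
outer loop
vertex 0.083 -3.378 1.263
vertex 0.212 -2.933 0.765
vertex 0.659 -3.017 1.27
endloop
endfacet
facet normal 0.271 -0.448 0.852
outer loop
vertex 0.083 -3.378 1.263
vertex 0.659 -3.017 1.27
vertex -0.801 -1.992 2.273
endloop
endfacet
facet normal 0.270 -0.449 0.852
outer loop
vertex -0.801 -1.992 2.273
vertex 0.659 -3.017 1.27
vertex -0.225 -1.63 2.281
endloop
endfacet
facet normal -0.459 0.718 0.523
outer loop
vertex -0.801 -1.992 2.273
vertex -0.225 -1.63 2.281
vertex -0.672 -1.547 1.775
endloop
endfacet

endsolid


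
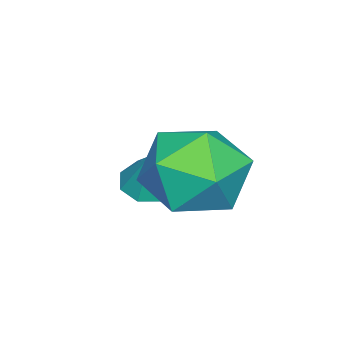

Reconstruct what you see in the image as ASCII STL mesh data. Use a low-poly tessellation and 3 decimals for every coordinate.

solid 
facet normal -0.375 -0.185 -0.908
outer loop
vertex -1.915 -0.04 -2.392
vertex -2.275 -0.472 -2.155
vertex -2.329 0.127 -2.255
endloop
endfacet
facet normal 0.412 0.899 0.150
outer loop
vertex -1.915 -0.04 -2.392
vertex -2.329 0.127 -2.255
vertex -1.865 -0.268 -1.165
endloop
endfacet
facet normal -0.374 -0.185 -0.909
outer loop
vertex -2.329 0.127 -2.255
vertex -2.275 -0.472 -2.155
vertex -2.711 -0.057 -2.06
endloop
endfacet
facet normal -0.216 0.885 0.413
outer loop
vertex -2.329 0.127 -2.255
vertex -2.711 -0.057 -2.06
vertex -1.865 -0.268 -1.165
endloop
endfacet
facet normal -0.376 -0.187 -0.908
outer loop
vertex -2.711 -0.057 -2.06
vertex -2.275 -0.472 -2.155
vertex -2.837 -0.484 -1.92
endloop
endfacet
facet normal -0.616 0.404 0.677
outer loop
vertex -2.711 -0.057 -2.06
vertex -2.837 -0.484 -1.92
vertex -1.865 -0.268 -1.165
endloop
endfacet
facet normal -0.375 -0.188 -0.908
outer loop
vertex -2.837 -0.484 -1.92
vertex -2.275 -0.472 -2.155
vertex -2.634 -0.904 -1.917
endloop
endfacet
facet normal -0.555 -0.263 0.789
outer loop
vertex -2.837 -0.484 -1.92
vertex -2.634 -0.904 -1.917
vertex -1.865 -0.268 -1.165
endloop
endfacet
facet normal -0.376 -0.188 -0.907
outer loop
vertex -2.634 -0.904 -1.917
vertex -2.275 -0.472 -2.155
vertex -2.22 -1.071 -2.054
endloop
endfacet
facet normal -0.067 -0.727 0.683
outer loop
vertex -2.634 -0.904 -1.917
vertex -2.22 -1.071 -2.054
vertex -1.865 -0.268 -1.165
endloop
endfacet
facet normal -0.375 -0.188 -0.908
outer loop
vertex -2.22 -1.071 -2.054
vertex -2.275 -0.472 -2.155
vertex -1.838 -0.887 -2.25
endloop
endfacet
facet normal 0.560 -0.714 0.421
outer loop
vertex -2.22 -1.071 -2.054
vertex -1.838 -0.887 -2.25
vertex -1.865 -0.268 -1.165
endloop
endfacet
facet normal -0.375 -0.187 -0.908
outer loop
vertex -1.838 -0.887 -2.25
vertex -2.275 -0.472 -2.155
vertex -1.712 -0.46 -2.39
endloop
endfacet
facet normal 0.960 -0.232 0.156
outer loop
vertex -1.838 -0.887 -2.25
vertex -1.712 -0.46 -2.39
vertex -1.865 -0.268 -1.165
endloop
endfacet
facet normal -0.375 -0.186 -0.908
outer loop
vertex -1.712 -0.46 -2.39
vertex -2.275 -0.472 -2.155
vertex -1.915 -0.04 -2.392
endloop
endfacet
facet normal 0.899 0.435 0.044
outer loop
vertex -1.712 -0.46 -2.39
vertex -1.915 -0.04 -2.392
vertex -1.865 -0.268 -1.165
endloop
endfacet
facet normal 0.200 0.979 -0.025
outer loop
vertex -0.848 1.84 -1.396
vertex -1.434 1.984 -0.434
vertex -0.322 1.758 -0.393
endloop
endfacet
facet normal 0.725 0.604 -0.331
outer loop
vertex -0.848 1.84 -1.396
vertex -0.322 1.758 -0.393
vertex -0.084 1.019 -1.222
endloop
endfacet
facet normal 0.443 0.228 -0.867
outer loop
vertex -0.848 1.84 -1.396
vertex -0.084 1.019 -1.222
vertex -1.048 0.788 -1.775
endloop
endfacet
facet normal -0.256 0.370 -0.893
outer loop
vertex -0.848 1.84 -1.396
vertex -1.048 0.788 -1.775
vertex -1.883 1.385 -1.288
endloop
endfacet
facet normal -0.406 0.835 -0.372
outer loop
vertex -0.848 1.84 -1.396
vertex -1.883 1.385 -1.288
vertex -1.434 1.984 -0.434
endloop
endfacet
facet normal 0.978 0.144 0.152
outer loop
vertex -0.084 1.019 -1.222
vertex -0.322 1.758 -0.393
vertex -0.197 0.655 -0.152
endloop
endfacet
facet normal 0.129 0.751 0.648
outer loop
vertex -0.322 1.758 -0.393
vertex -1.434 1.984 -0.434
vertex -1.032 1.252 0.335
endloop
endfacet
facet normal -0.852 0.516 0.086
outer loop
vertex -1.434 1.984 -0.434
vertex -1.883 1.385 -1.288
vertex -1.996 1.021 -0.218
endloop
endfacet
facet normal -0.609 -0.235 -0.757
outer loop
vertex -1.883 1.385 -1.288
vertex -1.048 0.788 -1.775
vertex -1.758 0.282 -1.047
endloop
endfacet
facet normal 0.522 -0.465 -0.715
outer loop
vertex -1.048 0.788 -1.775
vertex -0.084 1.019 -1.222
vertex -0.646 0.056 -1.006
endloop
endfacet
facet normal 0.256 -0.370 0.893
outer loop
vertex -1.232 0.2 -0.044
vertex -0.197 0.655 -0.152
vertex -1.032 1.252 0.335
endloop
endfacet
facet normal -0.443 -0.228 0.867
outer loop
vertex -1.232 0.2 -0.044
vertex -1.032 1.252 0.335
vertex -1.996 1.021 -0.218
endloop
endfacet
facet normal -0.725 -0.604 0.331
outer loop
vertex -1.232 0.2 -0.044
vertex -1.996 1.021 -0.218
vertex -1.758 0.282 -1.047
endloop
endfacet
facet normal -0.200 -0.979 0.025
outer loop
vertex -1.232 0.2 -0.044
vertex -1.758 0.282 -1.047
vertex -0.646 0.056 -1.006
endloop
endfacet
facet normal 0.406 -0.835 0.372
outer loop
vertex -1.232 0.2 -0.044
vertex -0.646 0.056 -1.006
vertex -0.197 0.655 -0.152
endloop
endfacet
facet normal 0.609 0.235 0.757
outer loop
vertex -1.032 1.252 0.335
vertex -0.197 0.655 -0.152
vertex -0.322 1.758 -0.393
endloop
endfacet
facet normal -0.522 0.465 0.715
outer loop
vertex -1.996 1.021 -0.218
vertex -1.032 1.252 0.335
vertex -1.434 1.984 -0.434
endloop
endfacet
facet normal -0.978 -0.144 -0.152
outer loop
vertex -1.758 0.282 -1.047
vertex -1.996 1.021 -0.218
vertex -1.883 1.385 -1.288
endloop
endfacet
facet normal -0.129 -0.751 -0.648
outer loop
vertex -0.646 0.056 -1.006
vertex -1.758 0.282 -1.047
vertex -1.048 0.788 -1.775
endloop
endfacet
facet normal 0.852 -0.516 -0.086
outer loop
vertex -0.197 0.655 -0.152
vertex -0.646 0.056 -1.006
vertex -0.084 1.019 -1.222
endloop
endfacet

endsolid


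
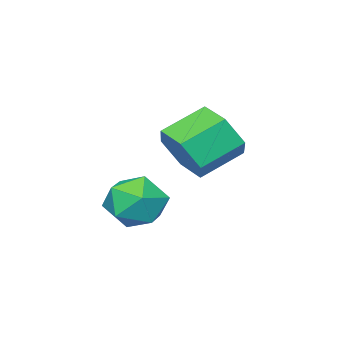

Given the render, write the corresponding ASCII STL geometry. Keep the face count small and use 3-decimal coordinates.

solid 
facet normal -0.913 0.401 -0.076
outer loop
vertex -1.075 2.967 1.381
vertex -1.326 2.564 2.271
vertex -0.918 3.486 2.232
endloop
endfacet
facet normal -0.429 0.804 -0.412
outer loop
vertex -1.075 2.967 1.381
vertex -0.918 3.486 2.232
vertex -0.218 3.487 1.505
endloop
endfacet
facet normal -0.113 0.402 -0.909
outer loop
vertex -1.075 2.967 1.381
vertex -0.218 3.487 1.505
vertex -0.194 2.565 1.094
endloop
endfacet
facet normal -0.401 -0.250 -0.881
outer loop
vertex -1.075 2.967 1.381
vertex -0.194 2.565 1.094
vertex -0.879 1.994 1.568
endloop
endfacet
facet normal -0.896 -0.251 -0.366
outer loop
vertex -1.075 2.967 1.381
vertex -0.879 1.994 1.568
vertex -1.326 2.564 2.271
endloop
endfacet
facet normal 0.066 0.996 0.065
outer loop
vertex -0.218 3.487 1.505
vertex -0.918 3.486 2.232
vertex 0.059 3.406 2.472
endloop
endfacet
facet normal -0.717 0.343 0.606
outer loop
vertex -0.918 3.486 2.232
vertex -1.326 2.564 2.271
vertex -0.626 2.835 2.946
endloop
endfacet
facet normal -0.690 -0.711 0.138
outer loop
vertex -1.326 2.564 2.271
vertex -0.879 1.994 1.568
vertex -0.602 1.913 2.535
endloop
endfacet
facet normal 0.112 -0.711 -0.694
outer loop
vertex -0.879 1.994 1.568
vertex -0.194 2.565 1.094
vertex 0.098 1.914 1.808
endloop
endfacet
facet normal 0.579 0.344 -0.739
outer loop
vertex -0.194 2.565 1.094
vertex -0.218 3.487 1.505
vertex 0.506 2.836 1.769
endloop
endfacet
facet normal 0.401 0.250 0.881
outer loop
vertex 0.255 2.433 2.659
vertex 0.059 3.406 2.472
vertex -0.626 2.835 2.946
endloop
endfacet
facet normal 0.113 -0.402 0.909
outer loop
vertex 0.255 2.433 2.659
vertex -0.626 2.835 2.946
vertex -0.602 1.913 2.535
endloop
endfacet
facet normal 0.429 -0.804 0.412
outer loop
vertex 0.255 2.433 2.659
vertex -0.602 1.913 2.535
vertex 0.098 1.914 1.808
endloop
endfacet
facet normal 0.913 -0.401 0.076
outer loop
vertex 0.255 2.433 2.659
vertex 0.098 1.914 1.808
vertex 0.506 2.836 1.769
endloop
endfacet
facet normal 0.896 0.251 0.366
outer loop
vertex 0.255 2.433 2.659
vertex 0.506 2.836 1.769
vertex 0.059 3.406 2.472
endloop
endfacet
facet normal -0.112 0.711 0.694
outer loop
vertex -0.626 2.835 2.946
vertex 0.059 3.406 2.472
vertex -0.918 3.486 2.232
endloop
endfacet
facet normal -0.579 -0.344 0.739
outer loop
vertex -0.602 1.913 2.535
vertex -0.626 2.835 2.946
vertex -1.326 2.564 2.271
endloop
endfacet
facet normal -0.066 -0.996 -0.065
outer loop
vertex 0.098 1.914 1.808
vertex -0.602 1.913 2.535
vertex -0.879 1.994 1.568
endloop
endfacet
facet normal 0.717 -0.343 -0.606
outer loop
vertex 0.506 2.836 1.769
vertex 0.098 1.914 1.808
vertex -0.194 2.565 1.094
endloop
endfacet
facet normal 0.690 0.711 -0.138
outer loop
vertex 0.059 3.406 2.472
vertex 0.506 2.836 1.769
vertex -0.218 3.487 1.505
endloop
endfacet
facet normal 0.823 -0.311 -0.475
outer loop
vertex -1.894 2.224 4.182
vertex -2.232 2.659 3.312
vertex -1.65 3.201 3.966
endloop
endfacet
facet normal 0.516 0.060 0.855
outer loop
vertex -1.894 2.224 4.182
vertex -1.65 3.201 3.966
vertex -3.17 2.705 4.918
endloop
endfacet
facet normal 0.516 0.059 0.855
outer loop
vertex -3.17 2.705 4.918
vertex -1.65 3.201 3.966
vertex -2.926 3.682 4.703
endloop
endfacet
facet normal -0.823 0.310 0.475
outer loop
vertex -3.17 2.705 4.918
vertex -2.926 3.682 4.703
vertex -3.508 3.141 4.048
endloop
endfacet
facet normal 0.823 -0.311 -0.475
outer loop
vertex -1.65 3.201 3.966
vertex -2.232 2.659 3.312
vertex -1.988 3.636 3.096
endloop
endfacet
facet normal 0.463 0.852 0.246
outer loop
vertex -1.65 3.201 3.966
vertex -1.988 3.636 3.096
vertex -2.926 3.682 4.703
endloop
endfacet
facet normal 0.464 0.851 0.246
outer loop
vertex -2.926 3.682 4.703
vertex -1.988 3.636 3.096
vertex -3.264 4.118 3.833
endloop
endfacet
facet normal -0.823 0.310 0.475
outer loop
vertex -2.926 3.682 4.703
vertex -3.264 4.118 3.833
vertex -3.508 3.141 4.048
endloop
endfacet
facet normal 0.823 -0.311 -0.475
outer loop
vertex -1.988 3.636 3.096
vertex -2.232 2.659 3.312
vertex -2.57 3.095 2.442
endloop
endfacet
facet normal -0.052 0.792 -0.608
outer loop
vertex -1.988 3.636 3.096
vertex -2.57 3.095 2.442
vertex -3.264 4.118 3.833
endloop
endfacet
facet normal -0.053 0.792 -0.609
outer loop
vertex -3.264 4.118 3.833
vertex -2.57 3.095 2.442
vertex -3.846 3.576 3.178
endloop
endfacet
facet normal -0.823 0.310 0.475
outer loop
vertex -3.264 4.118 3.833
vertex -3.846 3.576 3.178
vertex -3.508 3.141 4.048
endloop
endfacet
facet normal 0.823 -0.310 -0.475
outer loop
vertex -2.57 3.095 2.442
vertex -2.232 2.659 3.312
vertex -2.814 2.118 2.657
endloop
endfacet
facet normal -0.515 -0.059 -0.855
outer loop
vertex -2.57 3.095 2.442
vertex -2.814 2.118 2.657
vertex -3.846 3.576 3.178
endloop
endfacet
facet normal -0.516 -0.060 -0.854
outer loop
vertex -3.846 3.576 3.178
vertex -2.814 2.118 2.657
vertex -4.09 2.599 3.394
endloop
endfacet
facet normal -0.823 0.311 0.475
outer loop
vertex -3.846 3.576 3.178
vertex -4.09 2.599 3.394
vertex -3.508 3.141 4.048
endloop
endfacet
facet normal 0.823 -0.310 -0.475
outer loop
vertex -2.814 2.118 2.657
vertex -2.232 2.659 3.312
vertex -2.476 1.682 3.527
endloop
endfacet
facet normal -0.463 -0.851 -0.247
outer loop
vertex -2.814 2.118 2.657
vertex -2.476 1.682 3.527
vertex -4.09 2.599 3.394
endloop
endfacet
facet normal -0.463 -0.851 -0.246
outer loop
vertex -4.09 2.599 3.394
vertex -2.476 1.682 3.527
vertex -3.752 2.164 4.264
endloop
endfacet
facet normal -0.823 0.311 0.475
outer loop
vertex -4.09 2.599 3.394
vertex -3.752 2.164 4.264
vertex -3.508 3.141 4.048
endloop
endfacet
facet normal 0.823 -0.310 -0.475
outer loop
vertex -2.476 1.682 3.527
vertex -2.232 2.659 3.312
vertex -1.894 2.224 4.182
endloop
endfacet
facet normal 0.052 -0.792 0.609
outer loop
vertex -2.476 1.682 3.527
vertex -1.894 2.224 4.182
vertex -3.752 2.164 4.264
endloop
endfacet
facet normal 0.052 -0.792 0.608
outer loop
vertex -3.752 2.164 4.264
vertex -1.894 2.224 4.182
vertex -3.17 2.705 4.918
endloop
endfacet
facet normal -0.823 0.311 0.475
outer loop
vertex -3.752 2.164 4.264
vertex -3.17 2.705 4.918
vertex -3.508 3.141 4.048
endloop
endfacet

endsolid


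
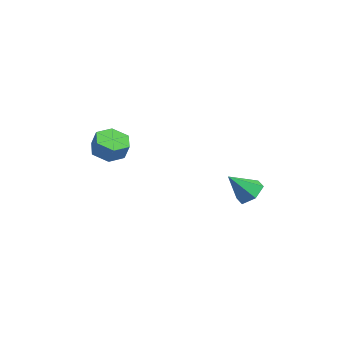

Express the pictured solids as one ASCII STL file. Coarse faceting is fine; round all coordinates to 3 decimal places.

solid 
facet normal 0.337 0.579 -0.743
outer loop
vertex 3.724 3.875 -2.825
vertex 3.137 3.449 -3.423
vertex 2.857 4.214 -2.954
endloop
endfacet
facet normal 0.029 0.420 0.907
outer loop
vertex 3.724 3.875 -2.825
vertex 2.857 4.214 -2.954
vertex 2.543 2.431 -2.117
endloop
endfacet
facet normal 0.338 0.579 -0.742
outer loop
vertex 2.857 4.214 -2.954
vertex 3.137 3.449 -3.423
vertex 2.27 3.789 -3.553
endloop
endfacet
facet normal -0.781 0.373 0.501
outer loop
vertex 2.857 4.214 -2.954
vertex 2.27 3.789 -3.553
vertex 2.543 2.431 -2.117
endloop
endfacet
facet normal 0.338 0.579 -0.742
outer loop
vertex 2.27 3.789 -3.553
vertex 3.137 3.449 -3.423
vertex 2.55 3.024 -4.022
endloop
endfacet
facet normal -0.952 -0.291 -0.094
outer loop
vertex 2.27 3.789 -3.553
vertex 2.55 3.024 -4.022
vertex 2.543 2.431 -2.117
endloop
endfacet
facet normal 0.338 0.579 -0.742
outer loop
vertex 2.55 3.024 -4.022
vertex 3.137 3.449 -3.423
vertex 3.417 2.684 -3.892
endloop
endfacet
facet normal -0.313 -0.907 -0.283
outer loop
vertex 2.55 3.024 -4.022
vertex 3.417 2.684 -3.892
vertex 2.543 2.431 -2.117
endloop
endfacet
facet normal 0.337 0.579 -0.743
outer loop
vertex 3.417 2.684 -3.892
vertex 3.137 3.449 -3.423
vertex 4.004 3.11 -3.294
endloop
endfacet
facet normal 0.498 -0.858 0.123
outer loop
vertex 3.417 2.684 -3.892
vertex 4.004 3.11 -3.294
vertex 2.543 2.431 -2.117
endloop
endfacet
facet normal 0.337 0.579 -0.743
outer loop
vertex 4.004 3.11 -3.294
vertex 3.137 3.449 -3.423
vertex 3.724 3.875 -2.825
endloop
endfacet
facet normal 0.669 -0.195 0.717
outer loop
vertex 4.004 3.11 -3.294
vertex 3.724 3.875 -2.825
vertex 2.543 2.431 -2.117
endloop
endfacet
facet normal -0.346 -0.068 -0.936
outer loop
vertex -3.215 -1.142 -2.492
vertex -4.059 -0.597 -2.22
vertex -3.212 -0.104 -2.569
endloop
endfacet
facet normal 0.938 -0.028 -0.345
outer loop
vertex -3.215 -1.142 -2.492
vertex -3.212 -0.104 -2.569
vertex -2.838 -1.067 -1.473
endloop
endfacet
facet normal 0.938 -0.028 -0.345
outer loop
vertex -2.838 -1.067 -1.473
vertex -3.212 -0.104 -2.569
vertex -2.835 -0.03 -1.55
endloop
endfacet
facet normal 0.347 0.068 0.935
outer loop
vertex -2.838 -1.067 -1.473
vertex -2.835 -0.03 -1.55
vertex -3.681 -0.523 -1.2
endloop
endfacet
facet normal -0.346 -0.068 -0.936
outer loop
vertex -3.212 -0.104 -2.569
vertex -4.059 -0.597 -2.22
vertex -4.056 0.44 -2.297
endloop
endfacet
facet normal 0.472 0.850 -0.236
outer loop
vertex -3.212 -0.104 -2.569
vertex -4.056 0.44 -2.297
vertex -2.835 -0.03 -1.55
endloop
endfacet
facet normal 0.472 0.849 -0.237
outer loop
vertex -2.835 -0.03 -1.55
vertex -4.056 0.44 -2.297
vertex -3.678 0.515 -1.277
endloop
endfacet
facet normal 0.347 0.068 0.935
outer loop
vertex -2.835 -0.03 -1.55
vertex -3.678 0.515 -1.277
vertex -3.681 -0.523 -1.2
endloop
endfacet
facet normal -0.347 -0.068 -0.935
outer loop
vertex -4.056 0.44 -2.297
vertex -4.059 -0.597 -2.22
vertex -4.902 -0.053 -1.947
endloop
endfacet
facet normal -0.467 0.878 0.108
outer loop
vertex -4.056 0.44 -2.297
vertex -4.902 -0.053 -1.947
vertex -3.678 0.515 -1.277
endloop
endfacet
facet normal -0.466 0.878 0.108
outer loop
vertex -3.678 0.515 -1.277
vertex -4.902 -0.053 -1.947
vertex -4.525 0.022 -0.928
endloop
endfacet
facet normal 0.346 0.068 0.936
outer loop
vertex -3.678 0.515 -1.277
vertex -4.525 0.022 -0.928
vertex -3.681 -0.523 -1.2
endloop
endfacet
facet normal -0.347 -0.068 -0.935
outer loop
vertex -4.902 -0.053 -1.947
vertex -4.059 -0.597 -2.22
vertex -4.905 -1.09 -1.87
endloop
endfacet
facet normal -0.938 0.028 0.345
outer loop
vertex -4.902 -0.053 -1.947
vertex -4.905 -1.09 -1.87
vertex -4.525 0.022 -0.928
endloop
endfacet
facet normal -0.938 0.028 0.345
outer loop
vertex -4.525 0.022 -0.928
vertex -4.905 -1.09 -1.87
vertex -4.528 -1.016 -0.851
endloop
endfacet
facet normal 0.346 0.068 0.936
outer loop
vertex -4.525 0.022 -0.928
vertex -4.528 -1.016 -0.851
vertex -3.681 -0.523 -1.2
endloop
endfacet
facet normal -0.347 -0.068 -0.935
outer loop
vertex -4.905 -1.09 -1.87
vertex -4.059 -0.597 -2.22
vertex -4.062 -1.635 -2.143
endloop
endfacet
facet normal -0.472 -0.849 0.236
outer loop
vertex -4.905 -1.09 -1.87
vertex -4.062 -1.635 -2.143
vertex -4.528 -1.016 -0.851
endloop
endfacet
facet normal -0.471 -0.850 0.237
outer loop
vertex -4.528 -1.016 -0.851
vertex -4.062 -1.635 -2.143
vertex -3.684 -1.56 -1.123
endloop
endfacet
facet normal 0.346 0.068 0.936
outer loop
vertex -4.528 -1.016 -0.851
vertex -3.684 -1.56 -1.123
vertex -3.681 -0.523 -1.2
endloop
endfacet
facet normal -0.346 -0.068 -0.936
outer loop
vertex -4.062 -1.635 -2.143
vertex -4.059 -0.597 -2.22
vertex -3.215 -1.142 -2.492
endloop
endfacet
facet normal 0.466 -0.878 -0.108
outer loop
vertex -4.062 -1.635 -2.143
vertex -3.215 -1.142 -2.492
vertex -3.684 -1.56 -1.123
endloop
endfacet
facet normal 0.467 -0.878 -0.108
outer loop
vertex -3.684 -1.56 -1.123
vertex -3.215 -1.142 -2.492
vertex -2.838 -1.067 -1.473
endloop
endfacet
facet normal 0.347 0.068 0.935
outer loop
vertex -3.684 -1.56 -1.123
vertex -2.838 -1.067 -1.473
vertex -3.681 -0.523 -1.2
endloop
endfacet

endsolid


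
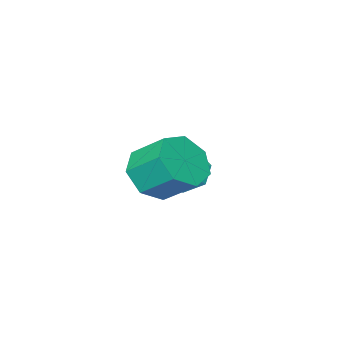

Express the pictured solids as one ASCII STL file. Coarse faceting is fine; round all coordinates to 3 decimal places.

solid 
facet normal -0.634 -0.557 -0.536
outer loop
vertex 0.204 -3.478 -4.308
vertex -0.48 -3.189 -3.799
vertex -0.154 -2.83 -4.557
endloop
endfacet
facet normal 0.881 0.377 -0.286
outer loop
vertex 0.204 -3.478 -4.308
vertex -0.154 -2.83 -4.557
vertex 0.18 -2.611 -3.241
endloop
endfacet
facet normal -0.635 -0.556 -0.536
outer loop
vertex -0.154 -2.83 -4.557
vertex -0.48 -3.189 -3.799
vertex -0.757 -2.452 -4.235
endloop
endfacet
facet normal 0.414 0.875 -0.251
outer loop
vertex -0.154 -2.83 -4.557
vertex -0.757 -2.452 -4.235
vertex 0.18 -2.611 -3.241
endloop
endfacet
facet normal -0.635 -0.556 -0.536
outer loop
vertex -0.757 -2.452 -4.235
vertex -0.48 -3.189 -3.799
vertex -1.151 -2.629 -3.585
endloop
endfacet
facet normal -0.071 0.972 0.222
outer loop
vertex -0.757 -2.452 -4.235
vertex -1.151 -2.629 -3.585
vertex 0.18 -2.611 -3.241
endloop
endfacet
facet normal -0.635 -0.555 -0.537
outer loop
vertex -1.151 -2.629 -3.585
vertex -0.48 -3.189 -3.799
vertex -1.041 -3.228 -3.096
endloop
endfacet
facet normal -0.209 0.595 0.776
outer loop
vertex -1.151 -2.629 -3.585
vertex -1.041 -3.228 -3.096
vertex 0.18 -2.611 -3.241
endloop
endfacet
facet normal -0.635 -0.556 -0.537
outer loop
vertex -1.041 -3.228 -3.096
vertex -0.48 -3.189 -3.799
vertex -0.508 -3.797 -3.137
endloop
endfacet
facet normal 0.105 0.026 0.994
outer loop
vertex -1.041 -3.228 -3.096
vertex -0.508 -3.797 -3.137
vertex 0.18 -2.611 -3.241
endloop
endfacet
facet normal -0.635 -0.556 -0.537
outer loop
vertex -0.508 -3.797 -3.137
vertex -0.48 -3.189 -3.799
vertex 0.046 -3.909 -3.676
endloop
endfacet
facet normal 0.632 -0.304 0.713
outer loop
vertex -0.508 -3.797 -3.137
vertex 0.046 -3.909 -3.676
vertex 0.18 -2.611 -3.241
endloop
endfacet
facet normal -0.635 -0.555 -0.537
outer loop
vertex 0.046 -3.909 -3.676
vertex -0.48 -3.189 -3.799
vertex 0.204 -3.478 -4.308
endloop
endfacet
facet normal 0.978 -0.149 0.143
outer loop
vertex 0.046 -3.909 -3.676
vertex 0.204 -3.478 -4.308
vertex 0.18 -2.611 -3.241
endloop
endfacet
facet normal 0.219 -0.763 -0.608
outer loop
vertex 3.81 -0.685 -1.573
vertex 2.879 -0.643 -1.961
vertex 3.711 -0.16 -2.268
endloop
endfacet
facet normal 0.969 0.242 0.045
outer loop
vertex 3.81 -0.685 -1.573
vertex 3.711 -0.16 -2.268
vertex 3.493 0.421 -0.691
endloop
endfacet
facet normal 0.969 0.242 0.045
outer loop
vertex 3.493 0.421 -0.691
vertex 3.711 -0.16 -2.268
vertex 3.394 0.946 -1.386
endloop
endfacet
facet normal -0.219 0.763 0.608
outer loop
vertex 3.493 0.421 -0.691
vertex 3.394 0.946 -1.386
vertex 2.561 0.463 -1.079
endloop
endfacet
facet normal 0.219 -0.763 -0.608
outer loop
vertex 3.711 -0.16 -2.268
vertex 2.879 -0.643 -1.961
vertex 2.985 0.001 -2.731
endloop
endfacet
facet normal 0.515 0.620 -0.592
outer loop
vertex 3.711 -0.16 -2.268
vertex 2.985 0.001 -2.731
vertex 3.394 0.946 -1.386
endloop
endfacet
facet normal 0.516 0.619 -0.592
outer loop
vertex 3.394 0.946 -1.386
vertex 2.985 0.001 -2.731
vertex 2.668 1.108 -1.85
endloop
endfacet
facet normal -0.218 0.763 0.608
outer loop
vertex 3.394 0.946 -1.386
vertex 2.668 1.108 -1.85
vertex 2.561 0.463 -1.079
endloop
endfacet
facet normal 0.219 -0.763 -0.608
outer loop
vertex 2.985 0.001 -2.731
vertex 2.879 -0.643 -1.961
vertex 2.179 -0.323 -2.615
endloop
endfacet
facet normal -0.326 0.530 -0.783
outer loop
vertex 2.985 0.001 -2.731
vertex 2.179 -0.323 -2.615
vertex 2.668 1.108 -1.85
endloop
endfacet
facet normal -0.327 0.530 -0.783
outer loop
vertex 2.668 1.108 -1.85
vertex 2.179 -0.323 -2.615
vertex 1.862 0.784 -1.733
endloop
endfacet
facet normal -0.219 0.763 0.608
outer loop
vertex 2.668 1.108 -1.85
vertex 1.862 0.784 -1.733
vertex 2.561 0.463 -1.079
endloop
endfacet
facet normal 0.219 -0.763 -0.608
outer loop
vertex 2.179 -0.323 -2.615
vertex 2.879 -0.643 -1.961
vertex 1.9 -0.888 -2.006
endloop
endfacet
facet normal -0.922 0.042 -0.384
outer loop
vertex 2.179 -0.323 -2.615
vertex 1.9 -0.888 -2.006
vertex 1.862 0.784 -1.733
endloop
endfacet
facet normal -0.922 0.042 -0.384
outer loop
vertex 1.862 0.784 -1.733
vertex 1.9 -0.888 -2.006
vertex 1.583 0.219 -1.124
endloop
endfacet
facet normal -0.218 0.763 0.608
outer loop
vertex 1.862 0.784 -1.733
vertex 1.583 0.219 -1.124
vertex 2.561 0.463 -1.079
endloop
endfacet
facet normal 0.219 -0.763 -0.608
outer loop
vertex 1.9 -0.888 -2.006
vertex 2.879 -0.643 -1.961
vertex 2.358 -1.269 -1.363
endloop
endfacet
facet normal -0.824 -0.478 0.304
outer loop
vertex 1.9 -0.888 -2.006
vertex 2.358 -1.269 -1.363
vertex 1.583 0.219 -1.124
endloop
endfacet
facet normal -0.824 -0.478 0.304
outer loop
vertex 1.583 0.219 -1.124
vertex 2.358 -1.269 -1.363
vertex 2.041 -0.162 -0.481
endloop
endfacet
facet normal -0.218 0.763 0.608
outer loop
vertex 1.583 0.219 -1.124
vertex 2.041 -0.162 -0.481
vertex 2.561 0.463 -1.079
endloop
endfacet
facet normal 0.219 -0.763 -0.608
outer loop
vertex 2.358 -1.269 -1.363
vertex 2.879 -0.643 -1.961
vertex 3.208 -1.179 -1.17
endloop
endfacet
facet normal -0.106 -0.638 0.763
outer loop
vertex 2.358 -1.269 -1.363
vertex 3.208 -1.179 -1.17
vertex 2.041 -0.162 -0.481
endloop
endfacet
facet normal -0.105 -0.637 0.763
outer loop
vertex 2.041 -0.162 -0.481
vertex 3.208 -1.179 -1.17
vertex 2.891 -0.072 -0.289
endloop
endfacet
facet normal -0.218 0.763 0.608
outer loop
vertex 2.041 -0.162 -0.481
vertex 2.891 -0.072 -0.289
vertex 2.561 0.463 -1.079
endloop
endfacet
facet normal 0.219 -0.763 -0.608
outer loop
vertex 3.208 -1.179 -1.17
vertex 2.879 -0.643 -1.961
vertex 3.81 -0.685 -1.573
endloop
endfacet
facet normal 0.693 -0.317 0.647
outer loop
vertex 3.208 -1.179 -1.17
vertex 3.81 -0.685 -1.573
vertex 2.891 -0.072 -0.289
endloop
endfacet
facet normal 0.693 -0.318 0.647
outer loop
vertex 2.891 -0.072 -0.289
vertex 3.81 -0.685 -1.573
vertex 3.493 0.421 -0.691
endloop
endfacet
facet normal -0.219 0.763 0.608
outer loop
vertex 2.891 -0.072 -0.289
vertex 3.493 0.421 -0.691
vertex 2.561 0.463 -1.079
endloop
endfacet

endsolid


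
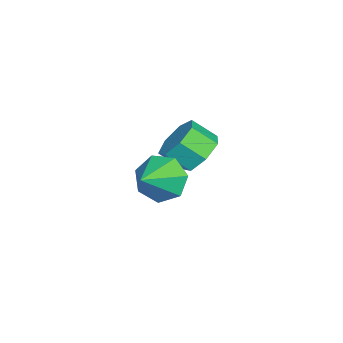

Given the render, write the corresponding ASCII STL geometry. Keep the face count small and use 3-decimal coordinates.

solid 
facet normal -0.013 0.774 -0.633
outer loop
vertex 0.014 -2.332 -0.722
vertex -0.928 -2.078 -0.392
vertex -0.016 -1.767 -0.03
endloop
endfacet
facet normal 0.999 0.032 0.018
outer loop
vertex 0.014 -2.332 -0.722
vertex -0.016 -1.767 -0.03
vertex 0.031 -3.315 0.082
endloop
endfacet
facet normal 0.999 0.032 0.018
outer loop
vertex 0.031 -3.315 0.082
vertex -0.016 -1.767 -0.03
vertex 0.001 -2.75 0.774
endloop
endfacet
facet normal 0.014 -0.774 0.633
outer loop
vertex 0.031 -3.315 0.082
vertex 0.001 -2.75 0.774
vertex -0.912 -3.062 0.412
endloop
endfacet
facet normal -0.013 0.774 -0.633
outer loop
vertex -0.016 -1.767 -0.03
vertex -0.928 -2.078 -0.392
vertex -0.733 -1.436 0.389
endloop
endfacet
facet normal 0.597 0.514 0.616
outer loop
vertex -0.016 -1.767 -0.03
vertex -0.733 -1.436 0.389
vertex 0.001 -2.75 0.774
endloop
endfacet
facet normal 0.597 0.514 0.616
outer loop
vertex 0.001 -2.75 0.774
vertex -0.733 -1.436 0.389
vertex -0.716 -2.419 1.193
endloop
endfacet
facet normal 0.013 -0.774 0.634
outer loop
vertex 0.001 -2.75 0.774
vertex -0.716 -2.419 1.193
vertex -0.912 -3.062 0.412
endloop
endfacet
facet normal -0.013 0.774 -0.633
outer loop
vertex -0.733 -1.436 0.389
vertex -0.928 -2.078 -0.392
vertex -1.597 -1.589 0.22
endloop
endfacet
facet normal -0.255 0.610 0.751
outer loop
vertex -0.733 -1.436 0.389
vertex -1.597 -1.589 0.22
vertex -0.716 -2.419 1.193
endloop
endfacet
facet normal -0.255 0.610 0.751
outer loop
vertex -0.716 -2.419 1.193
vertex -1.597 -1.589 0.22
vertex -1.58 -2.572 1.024
endloop
endfacet
facet normal 0.013 -0.774 0.634
outer loop
vertex -0.716 -2.419 1.193
vertex -1.58 -2.572 1.024
vertex -0.912 -3.062 0.412
endloop
endfacet
facet normal -0.014 0.774 -0.633
outer loop
vertex -1.597 -1.589 0.22
vertex -0.928 -2.078 -0.392
vertex -1.958 -2.111 -0.41
endloop
endfacet
facet normal -0.915 0.246 0.320
outer loop
vertex -1.597 -1.589 0.22
vertex -1.958 -2.111 -0.41
vertex -1.58 -2.572 1.024
endloop
endfacet
facet normal -0.915 0.246 0.320
outer loop
vertex -1.58 -2.572 1.024
vertex -1.958 -2.111 -0.41
vertex -1.941 -3.094 0.394
endloop
endfacet
facet normal 0.013 -0.774 0.634
outer loop
vertex -1.58 -2.572 1.024
vertex -1.941 -3.094 0.394
vertex -0.912 -3.062 0.412
endloop
endfacet
facet normal -0.014 0.774 -0.633
outer loop
vertex -1.958 -2.111 -0.41
vertex -0.928 -2.078 -0.392
vertex -1.544 -2.608 -1.026
endloop
endfacet
facet normal -0.886 -0.303 -0.351
outer loop
vertex -1.958 -2.111 -0.41
vertex -1.544 -2.608 -1.026
vertex -1.941 -3.094 0.394
endloop
endfacet
facet normal -0.886 -0.303 -0.351
outer loop
vertex -1.941 -3.094 0.394
vertex -1.544 -2.608 -1.026
vertex -1.527 -3.591 -0.222
endloop
endfacet
facet normal 0.013 -0.774 0.633
outer loop
vertex -1.941 -3.094 0.394
vertex -1.527 -3.591 -0.222
vertex -0.912 -3.062 0.412
endloop
endfacet
facet normal -0.014 0.774 -0.633
outer loop
vertex -1.544 -2.608 -1.026
vertex -0.928 -2.078 -0.392
vertex -0.666 -2.706 -1.165
endloop
endfacet
facet normal -0.190 -0.624 -0.758
outer loop
vertex -1.544 -2.608 -1.026
vertex -0.666 -2.706 -1.165
vertex -1.527 -3.591 -0.222
endloop
endfacet
facet normal -0.190 -0.624 -0.758
outer loop
vertex -1.527 -3.591 -0.222
vertex -0.666 -2.706 -1.165
vertex -0.649 -3.689 -0.361
endloop
endfacet
facet normal 0.014 -0.774 0.633
outer loop
vertex -1.527 -3.591 -0.222
vertex -0.649 -3.689 -0.361
vertex -0.912 -3.062 0.412
endloop
endfacet
facet normal -0.013 0.774 -0.633
outer loop
vertex -0.666 -2.706 -1.165
vertex -0.928 -2.078 -0.392
vertex 0.014 -2.332 -0.722
endloop
endfacet
facet normal 0.649 -0.475 -0.595
outer loop
vertex -0.666 -2.706 -1.165
vertex 0.014 -2.332 -0.722
vertex -0.649 -3.689 -0.361
endloop
endfacet
facet normal 0.649 -0.475 -0.595
outer loop
vertex -0.649 -3.689 -0.361
vertex 0.014 -2.332 -0.722
vertex 0.031 -3.315 0.082
endloop
endfacet
facet normal 0.014 -0.774 0.633
outer loop
vertex -0.649 -3.689 -0.361
vertex 0.031 -3.315 0.082
vertex -0.912 -3.062 0.412
endloop
endfacet
facet normal -0.824 0.271 -0.497
outer loop
vertex 3.309 -2.957 -0.206
vertex 2.757 -2.955 0.71
vertex 3.296 -2.151 0.255
endloop
endfacet
facet normal 0.896 0.232 -0.380
outer loop
vertex 3.309 -2.957 -0.206
vertex 3.296 -2.151 0.255
vertex 4.183 -3.425 1.57
endloop
endfacet
facet normal -0.824 0.271 -0.497
outer loop
vertex 3.296 -2.151 0.255
vertex 2.757 -2.955 0.71
vertex 2.877 -1.951 1.059
endloop
endfacet
facet normal 0.700 0.687 0.194
outer loop
vertex 3.296 -2.151 0.255
vertex 2.877 -1.951 1.059
vertex 4.183 -3.425 1.57
endloop
endfacet
facet normal -0.825 0.271 -0.496
outer loop
vertex 2.877 -1.951 1.059
vertex 2.757 -2.955 0.71
vertex 2.368 -2.507 1.601
endloop
endfacet
facet normal 0.280 0.526 0.803
outer loop
vertex 2.877 -1.951 1.059
vertex 2.368 -2.507 1.601
vertex 4.183 -3.425 1.57
endloop
endfacet
facet normal -0.824 0.272 -0.497
outer loop
vertex 2.368 -2.507 1.601
vertex 2.757 -2.955 0.71
vertex 2.151 -3.401 1.472
endloop
endfacet
facet normal -0.049 -0.131 0.990
outer loop
vertex 2.368 -2.507 1.601
vertex 2.151 -3.401 1.472
vertex 4.183 -3.425 1.57
endloop
endfacet
facet normal -0.824 0.271 -0.497
outer loop
vertex 2.151 -3.401 1.472
vertex 2.757 -2.955 0.71
vertex 2.391 -3.959 0.77
endloop
endfacet
facet normal -0.039 -0.789 0.614
outer loop
vertex 2.151 -3.401 1.472
vertex 2.391 -3.959 0.77
vertex 4.183 -3.425 1.57
endloop
endfacet
facet normal -0.824 0.271 -0.497
outer loop
vertex 2.391 -3.959 0.77
vertex 2.757 -2.955 0.71
vertex 2.906 -3.762 0.023
endloop
endfacet
facet normal 0.303 -0.952 -0.042
outer loop
vertex 2.391 -3.959 0.77
vertex 2.906 -3.762 0.023
vertex 4.183 -3.425 1.57
endloop
endfacet
facet normal -0.824 0.271 -0.497
outer loop
vertex 2.906 -3.762 0.023
vertex 2.757 -2.955 0.71
vertex 3.309 -2.957 -0.206
endloop
endfacet
facet normal 0.719 -0.498 -0.485
outer loop
vertex 2.906 -3.762 0.023
vertex 3.309 -2.957 -0.206
vertex 4.183 -3.425 1.57
endloop
endfacet

endsolid
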